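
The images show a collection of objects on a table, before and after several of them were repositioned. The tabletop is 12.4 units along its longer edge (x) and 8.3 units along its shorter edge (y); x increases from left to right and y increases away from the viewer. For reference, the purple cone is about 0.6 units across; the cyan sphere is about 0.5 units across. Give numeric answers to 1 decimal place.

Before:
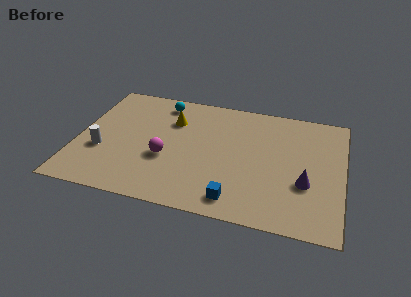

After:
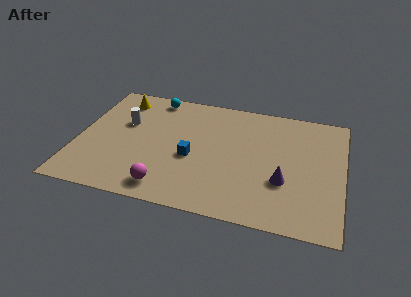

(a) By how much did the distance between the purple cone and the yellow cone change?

+1.9

The distance was about 7.0 in the first image and 8.9 in the second, so they moved 1.9 units further apart.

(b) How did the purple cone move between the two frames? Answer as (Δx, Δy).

(-1.0, -0.1)

The purple cone was at about (10.7, 3.0) and moved to about (9.7, 2.9).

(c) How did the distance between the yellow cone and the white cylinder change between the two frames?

-2.5

They were about 4.2 units apart before and 1.7 after — 2.5 units closer together.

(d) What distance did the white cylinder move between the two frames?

2.4

The white cylinder was near (1.2, 3.0) before and (2.1, 5.2) after, so it travelled √(0.9² + 2.2²) ≈ 2.4 units.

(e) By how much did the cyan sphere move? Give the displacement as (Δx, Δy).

(-0.4, 0.3)

From the two frames, the cyan sphere sits at roughly (3.7, 7.1) before and (3.3, 7.4) after.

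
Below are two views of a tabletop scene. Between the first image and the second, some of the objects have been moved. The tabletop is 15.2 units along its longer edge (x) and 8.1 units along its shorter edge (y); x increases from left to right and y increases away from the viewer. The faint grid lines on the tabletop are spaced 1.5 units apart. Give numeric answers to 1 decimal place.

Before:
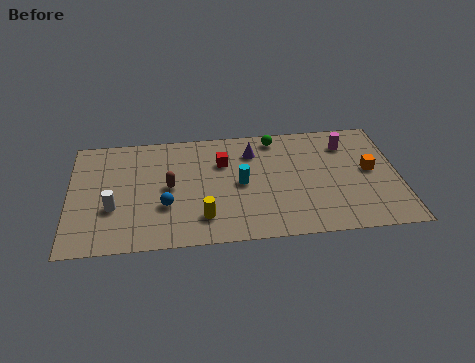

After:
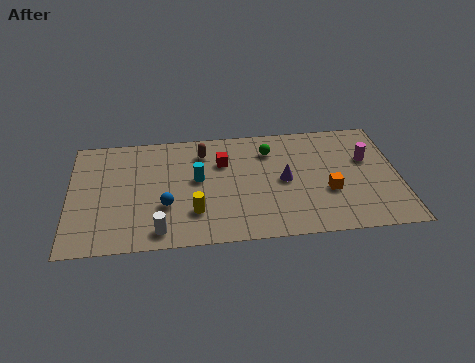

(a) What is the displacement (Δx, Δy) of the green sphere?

(-0.3, -0.9)

From the two frames, the green sphere sits at roughly (9.6, 7.1) before and (9.3, 6.2) after.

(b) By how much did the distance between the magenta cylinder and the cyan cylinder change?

+2.4

They were about 5.5 units apart before and 7.9 after — 2.4 units further apart.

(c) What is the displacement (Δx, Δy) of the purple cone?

(1.4, -2.2)

The purple cone started near (8.5, 6.2) and ended near (9.9, 4.0).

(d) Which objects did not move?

the red cube and the blue sphere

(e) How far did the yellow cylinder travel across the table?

0.6

The yellow cylinder moved from about (6.1, 1.8) to (5.7, 2.2), a distance of √(0.4² + 0.4²) ≈ 0.6.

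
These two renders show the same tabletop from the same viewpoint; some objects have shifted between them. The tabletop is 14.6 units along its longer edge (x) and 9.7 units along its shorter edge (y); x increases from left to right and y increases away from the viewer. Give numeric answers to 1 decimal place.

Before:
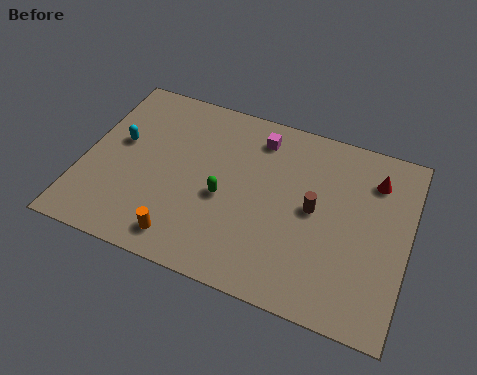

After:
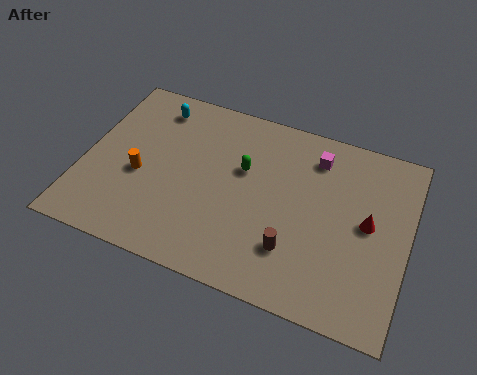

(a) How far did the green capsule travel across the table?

1.9

From (6.4, 4.2) to (7.1, 6.0), the green capsule covered √(0.7² + 1.8²) ≈ 1.9 units.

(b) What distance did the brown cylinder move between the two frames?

2.5

The brown cylinder moved from about (10.4, 5.0) to (9.7, 2.6), a distance of √(0.7² + 2.4²) ≈ 2.5.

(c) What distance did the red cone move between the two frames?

2.4

The red cone was near (12.9, 7.5) before and (12.8, 5.1) after, so it travelled √(0.1² + 2.4²) ≈ 2.4 units.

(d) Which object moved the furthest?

the orange cylinder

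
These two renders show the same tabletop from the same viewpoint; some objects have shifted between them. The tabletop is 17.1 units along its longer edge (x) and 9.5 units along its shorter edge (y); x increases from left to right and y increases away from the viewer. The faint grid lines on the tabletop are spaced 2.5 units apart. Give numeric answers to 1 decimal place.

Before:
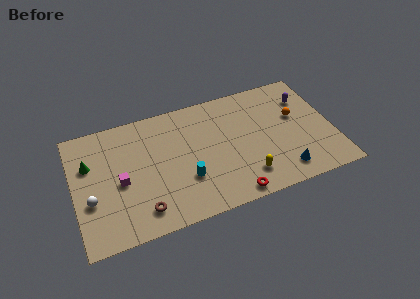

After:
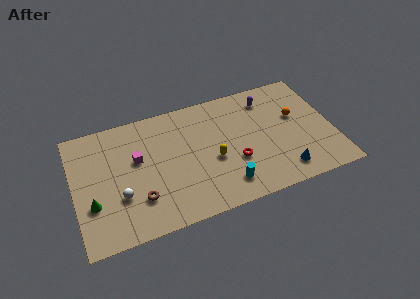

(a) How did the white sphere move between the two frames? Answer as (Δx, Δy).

(1.9, -0.3)

The white sphere started near (1.0, 3.5) and ended near (2.9, 3.2).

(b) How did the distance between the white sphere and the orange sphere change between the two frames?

-1.8

They were about 14.0 units apart before and 12.2 after — 1.8 units closer together.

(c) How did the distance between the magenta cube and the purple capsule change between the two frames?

-3.8

The distance was about 12.9 in the first image and 9.1 in the second, so they moved 3.8 units closer together.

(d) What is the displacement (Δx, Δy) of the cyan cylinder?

(2.5, -1.3)

From the two frames, the cyan cylinder sits at roughly (7.2, 3.1) before and (9.7, 1.8) after.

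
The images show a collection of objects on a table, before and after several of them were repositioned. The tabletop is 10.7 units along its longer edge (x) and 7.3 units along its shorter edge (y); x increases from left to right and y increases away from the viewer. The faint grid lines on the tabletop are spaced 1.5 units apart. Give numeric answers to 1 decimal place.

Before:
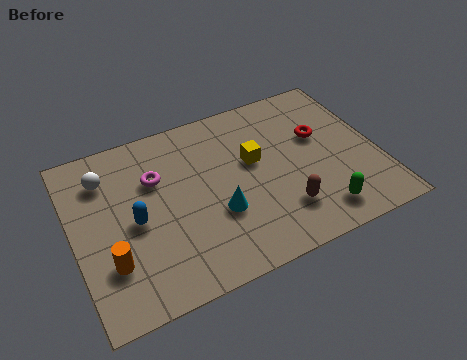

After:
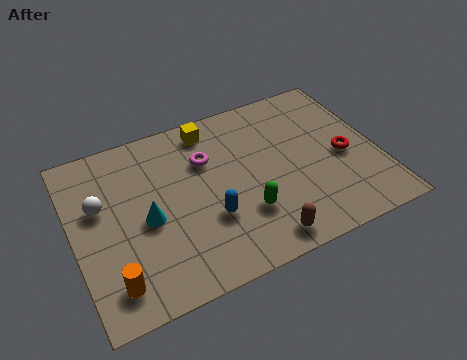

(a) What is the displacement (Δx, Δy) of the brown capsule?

(-0.9, -0.9)

From the two frames, the brown capsule sits at roughly (7.1, 1.8) before and (6.2, 0.9) after.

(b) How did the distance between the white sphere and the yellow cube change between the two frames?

-0.8

The distance was about 5.3 in the first image and 4.5 in the second, so they moved 0.8 units closer together.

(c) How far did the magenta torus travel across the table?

1.8

The magenta torus moved from about (3.0, 4.9) to (4.8, 5.0), a distance of √(1.8² + 0.1²) ≈ 1.8.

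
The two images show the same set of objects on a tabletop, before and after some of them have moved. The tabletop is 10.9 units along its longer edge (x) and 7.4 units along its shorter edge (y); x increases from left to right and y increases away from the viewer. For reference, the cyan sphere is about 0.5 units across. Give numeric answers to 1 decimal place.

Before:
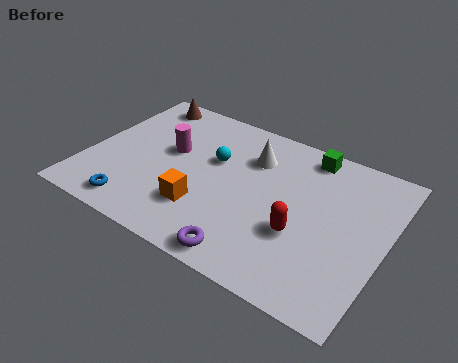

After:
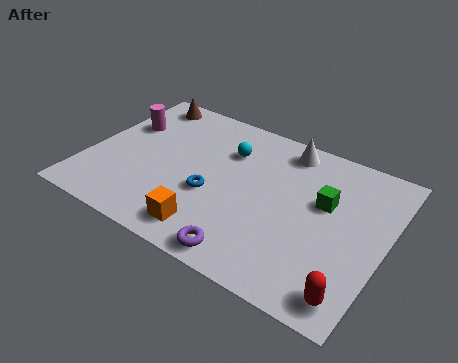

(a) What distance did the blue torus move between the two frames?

3.1

The blue torus was near (2.2, 1.0) before and (4.7, 2.9) after, so it travelled √(2.5² + 1.9²) ≈ 3.1 units.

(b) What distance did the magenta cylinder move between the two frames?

2.0

The magenta cylinder was near (2.9, 4.3) before and (1.0, 4.9) after, so it travelled √(1.9² + 0.6²) ≈ 2.0 units.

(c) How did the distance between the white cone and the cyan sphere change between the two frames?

+0.8

They were about 1.5 units apart before and 2.3 after — 0.8 units further apart.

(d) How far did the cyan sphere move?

0.8

The cyan sphere moved from about (4.5, 4.6) to (4.9, 5.3), a distance of √(0.4² + 0.7²) ≈ 0.8.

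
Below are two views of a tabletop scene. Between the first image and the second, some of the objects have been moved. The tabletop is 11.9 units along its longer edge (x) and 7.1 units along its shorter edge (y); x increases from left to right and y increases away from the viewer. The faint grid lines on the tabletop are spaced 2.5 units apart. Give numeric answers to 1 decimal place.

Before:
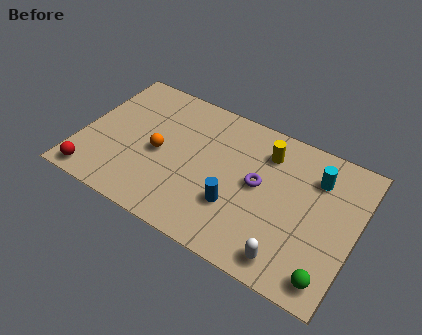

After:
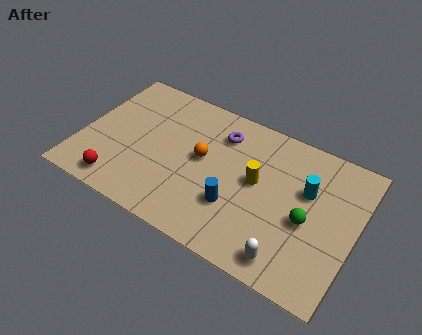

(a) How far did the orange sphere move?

1.9

The orange sphere was near (3.4, 3.3) before and (5.2, 3.9) after, so it travelled √(1.8² + 0.6²) ≈ 1.9 units.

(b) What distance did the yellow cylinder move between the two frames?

1.6

The yellow cylinder was near (7.8, 5.5) before and (7.6, 3.9) after, so it travelled √(0.2² + 1.6²) ≈ 1.6 units.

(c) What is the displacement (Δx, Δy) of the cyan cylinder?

(-0.3, -0.8)

From the two frames, the cyan cylinder sits at roughly (10.0, 5.3) before and (9.7, 4.5) after.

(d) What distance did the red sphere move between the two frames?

1.1

The red sphere moved from about (0.9, 0.8) to (2.0, 1.0), a distance of √(1.1² + 0.2²) ≈ 1.1.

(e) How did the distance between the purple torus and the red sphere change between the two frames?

-1.5

The distance was about 7.4 in the first image and 5.9 in the second, so they moved 1.5 units closer together.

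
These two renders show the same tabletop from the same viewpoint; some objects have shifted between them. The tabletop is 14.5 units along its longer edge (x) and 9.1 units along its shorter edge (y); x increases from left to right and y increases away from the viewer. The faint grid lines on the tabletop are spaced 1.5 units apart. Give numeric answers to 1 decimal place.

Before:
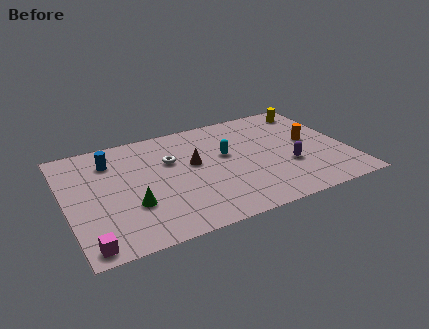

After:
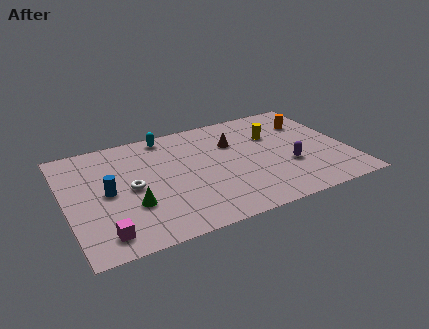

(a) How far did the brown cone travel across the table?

2.4

The brown cone moved from about (6.6, 5.2) to (8.8, 6.2), a distance of √(2.2² + 1.0²) ≈ 2.4.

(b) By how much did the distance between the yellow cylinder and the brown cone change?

-5.0

They were about 7.1 units apart before and 2.1 after — 5.0 units closer together.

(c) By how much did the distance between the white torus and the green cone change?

-2.3

They were about 3.7 units apart before and 1.4 after — 2.3 units closer together.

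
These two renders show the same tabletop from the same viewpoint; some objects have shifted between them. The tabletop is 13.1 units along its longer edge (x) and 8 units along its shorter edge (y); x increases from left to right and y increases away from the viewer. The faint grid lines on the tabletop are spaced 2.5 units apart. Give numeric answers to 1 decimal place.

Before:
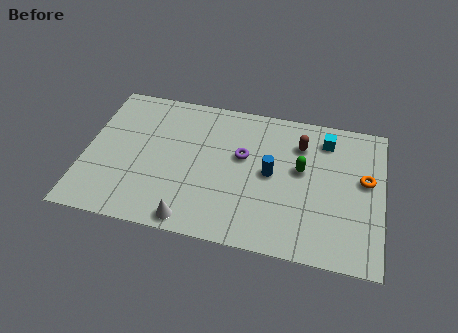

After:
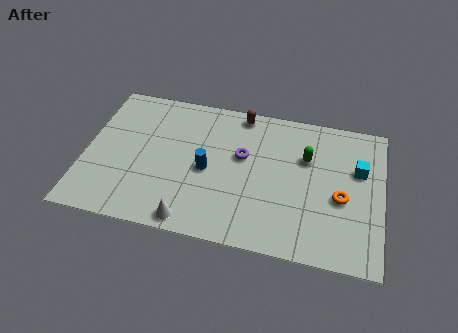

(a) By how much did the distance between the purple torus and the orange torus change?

-0.8

The distance was about 5.4 in the first image and 4.6 in the second, so they moved 0.8 units closer together.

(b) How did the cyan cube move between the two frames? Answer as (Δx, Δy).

(1.5, -1.4)

The cyan cube started near (10.5, 6.5) and ended near (12.0, 5.1).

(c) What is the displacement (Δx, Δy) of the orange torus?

(-1.0, -1.2)

The orange torus started near (12.3, 4.6) and ended near (11.3, 3.4).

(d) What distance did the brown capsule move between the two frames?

3.0

From (9.4, 6.0) to (6.7, 7.2), the brown capsule covered √(2.7² + 1.2²) ≈ 3.0 units.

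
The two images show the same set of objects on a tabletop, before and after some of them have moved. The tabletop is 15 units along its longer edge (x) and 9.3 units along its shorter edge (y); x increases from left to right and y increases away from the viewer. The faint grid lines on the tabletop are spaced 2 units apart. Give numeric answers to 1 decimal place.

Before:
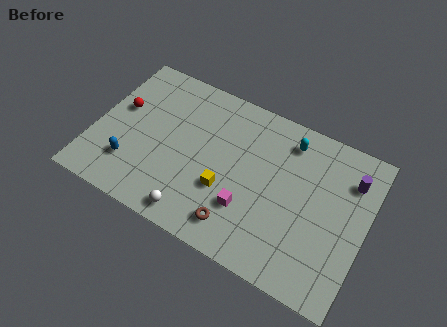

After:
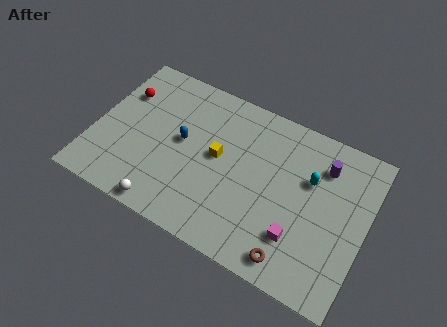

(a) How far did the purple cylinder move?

1.5

The purple cylinder moved from about (13.9, 7.0) to (12.4, 7.1), a distance of √(1.5² + 0.1²) ≈ 1.5.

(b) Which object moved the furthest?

the blue capsule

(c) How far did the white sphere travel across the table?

1.6

The white sphere moved from about (6.1, 1.1) to (4.5, 0.8), a distance of √(1.6² + 0.3²) ≈ 1.6.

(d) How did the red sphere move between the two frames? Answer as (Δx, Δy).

(0.0, 1.0)

The red sphere was at about (1.2, 5.5) and moved to about (1.2, 6.5).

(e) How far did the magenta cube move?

2.8

The magenta cube was near (8.8, 2.8) before and (11.6, 2.5) after, so it travelled √(2.8² + 0.3²) ≈ 2.8 units.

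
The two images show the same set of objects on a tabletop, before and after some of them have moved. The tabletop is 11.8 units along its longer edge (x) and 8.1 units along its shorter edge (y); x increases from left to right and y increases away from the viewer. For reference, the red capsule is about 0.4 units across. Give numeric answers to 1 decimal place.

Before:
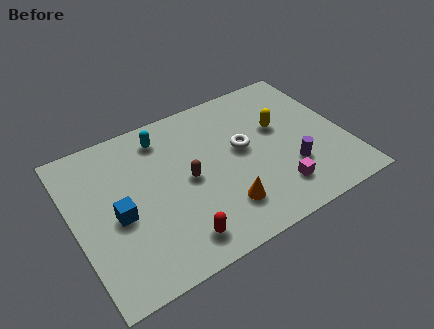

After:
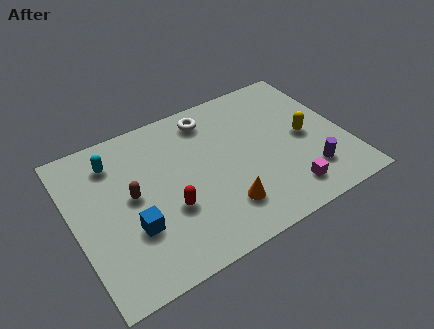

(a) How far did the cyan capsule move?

2.2

The cyan capsule was near (4.2, 6.7) before and (2.0, 6.4) after, so it travelled √(2.2² + 0.3²) ≈ 2.2 units.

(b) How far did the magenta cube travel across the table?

0.5

The magenta cube moved from about (8.4, 1.7) to (8.8, 1.4), a distance of √(0.4² + 0.3²) ≈ 0.5.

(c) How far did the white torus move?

2.5

The white torus moved from about (7.4, 4.5) to (6.3, 6.8), a distance of √(1.1² + 2.3²) ≈ 2.5.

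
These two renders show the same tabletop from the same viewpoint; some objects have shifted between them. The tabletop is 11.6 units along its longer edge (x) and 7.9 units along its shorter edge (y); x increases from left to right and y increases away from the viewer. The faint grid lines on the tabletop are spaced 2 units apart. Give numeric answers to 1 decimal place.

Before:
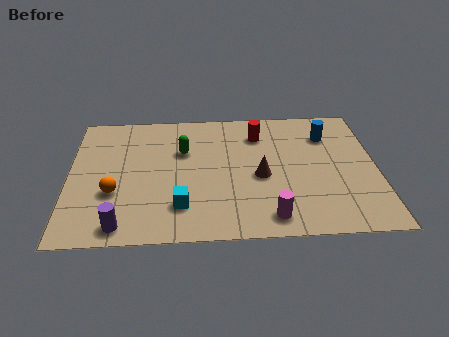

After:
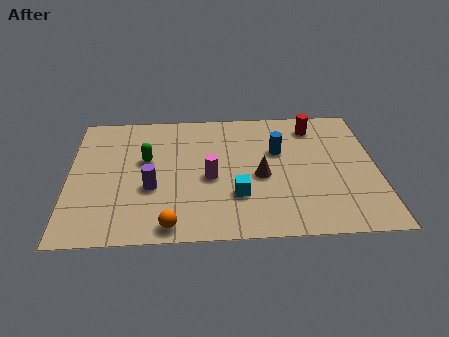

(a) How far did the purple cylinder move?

2.4

The purple cylinder was near (2.0, 0.9) before and (3.1, 3.0) after, so it travelled √(1.1² + 2.1²) ≈ 2.4 units.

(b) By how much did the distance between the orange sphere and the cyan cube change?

+0.3

The distance was about 2.7 in the first image and 3.0 in the second, so they moved 0.3 units further apart.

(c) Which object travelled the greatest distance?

the magenta cylinder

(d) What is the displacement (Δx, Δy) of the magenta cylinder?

(-2.2, 2.4)

The magenta cylinder was at about (7.5, 1.1) and moved to about (5.3, 3.5).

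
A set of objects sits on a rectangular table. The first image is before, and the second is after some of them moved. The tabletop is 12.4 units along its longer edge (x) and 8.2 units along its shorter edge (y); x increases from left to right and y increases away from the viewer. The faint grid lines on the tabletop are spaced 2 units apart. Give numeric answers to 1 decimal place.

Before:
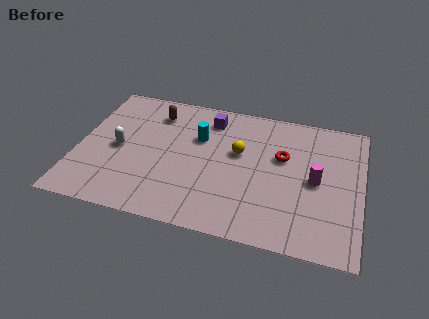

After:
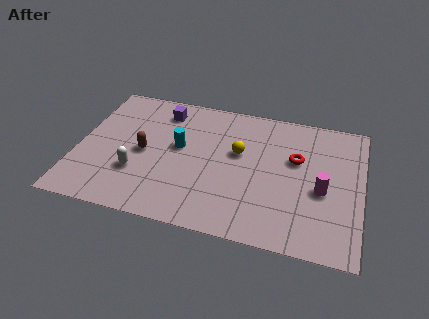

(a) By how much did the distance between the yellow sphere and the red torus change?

+0.6

They were about 1.9 units apart before and 2.5 after — 0.6 units further apart.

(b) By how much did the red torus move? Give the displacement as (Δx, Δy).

(0.6, 0.0)

The red torus was at about (8.9, 5.1) and moved to about (9.5, 5.1).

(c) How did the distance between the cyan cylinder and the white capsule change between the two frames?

-1.1

The distance was about 3.7 in the first image and 2.6 in the second, so they moved 1.1 units closer together.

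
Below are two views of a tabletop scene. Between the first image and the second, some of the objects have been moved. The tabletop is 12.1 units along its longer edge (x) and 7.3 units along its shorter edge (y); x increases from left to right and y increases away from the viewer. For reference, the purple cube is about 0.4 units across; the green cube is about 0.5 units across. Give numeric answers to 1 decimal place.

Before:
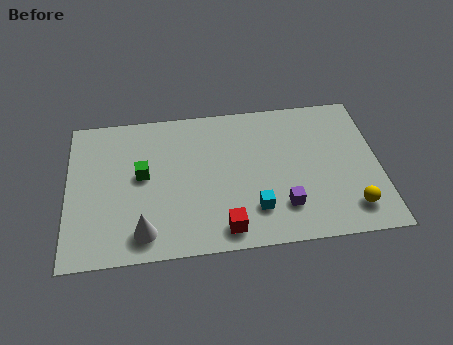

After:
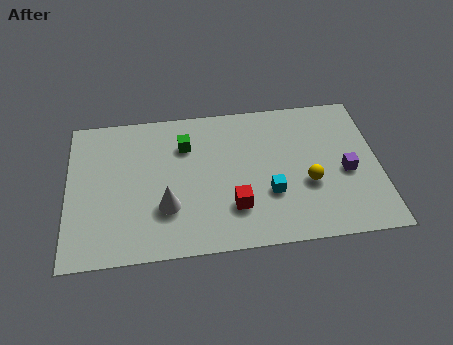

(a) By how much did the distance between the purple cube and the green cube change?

+0.7

Before: roughly 5.8 units apart; after: 6.5. That's 0.7 units further apart.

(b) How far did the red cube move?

1.1

The red cube moved from about (6.0, 1.0) to (6.4, 2.0), a distance of √(0.4² + 1.0²) ≈ 1.1.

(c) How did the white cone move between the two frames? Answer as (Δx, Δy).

(0.9, 1.1)

The white cone started near (2.9, 1.2) and ended near (3.8, 2.3).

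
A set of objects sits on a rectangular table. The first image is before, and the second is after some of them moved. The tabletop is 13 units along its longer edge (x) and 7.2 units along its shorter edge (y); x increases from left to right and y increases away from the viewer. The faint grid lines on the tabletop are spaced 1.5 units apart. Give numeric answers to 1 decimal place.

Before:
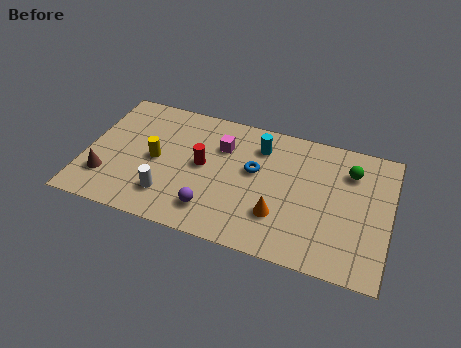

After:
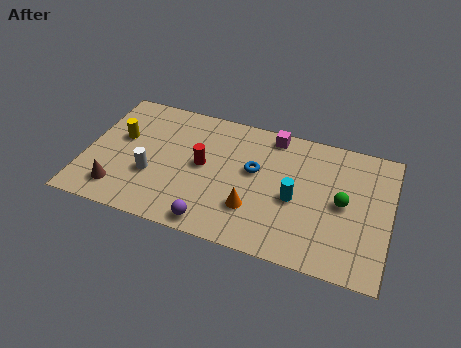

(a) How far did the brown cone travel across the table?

0.8

The brown cone was near (1.0, 1.9) before and (1.6, 1.4) after, so it travelled √(0.6² + 0.5²) ≈ 0.8 units.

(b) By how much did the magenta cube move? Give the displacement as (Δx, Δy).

(2.1, 1.3)

From the two frames, the magenta cube sits at roughly (5.7, 5.1) before and (7.8, 6.4) after.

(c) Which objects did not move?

the red cylinder and the blue torus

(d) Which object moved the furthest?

the cyan cylinder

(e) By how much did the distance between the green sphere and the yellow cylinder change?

+1.2

They were about 8.4 units apart before and 9.6 after — 1.2 units further apart.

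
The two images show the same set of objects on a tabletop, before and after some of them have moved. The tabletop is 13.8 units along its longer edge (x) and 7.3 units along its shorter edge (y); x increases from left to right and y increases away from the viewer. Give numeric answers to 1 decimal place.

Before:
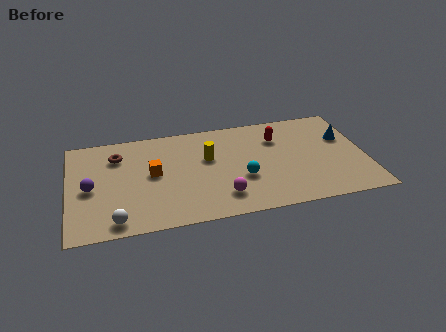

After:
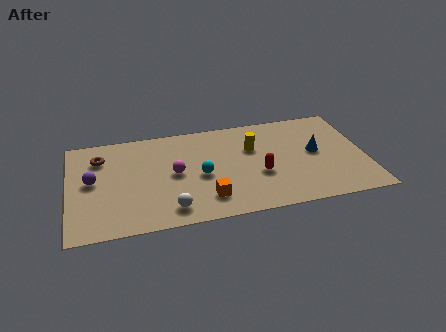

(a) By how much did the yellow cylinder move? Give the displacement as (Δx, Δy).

(2.1, 0.3)

The yellow cylinder was at about (6.5, 4.5) and moved to about (8.6, 4.8).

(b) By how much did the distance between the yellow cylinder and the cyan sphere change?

+0.6

Before: roughly 2.3 units apart; after: 2.9. That's 0.6 units further apart.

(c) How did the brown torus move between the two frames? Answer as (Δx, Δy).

(-0.8, 0.0)

The brown torus was at about (2.3, 5.5) and moved to about (1.5, 5.5).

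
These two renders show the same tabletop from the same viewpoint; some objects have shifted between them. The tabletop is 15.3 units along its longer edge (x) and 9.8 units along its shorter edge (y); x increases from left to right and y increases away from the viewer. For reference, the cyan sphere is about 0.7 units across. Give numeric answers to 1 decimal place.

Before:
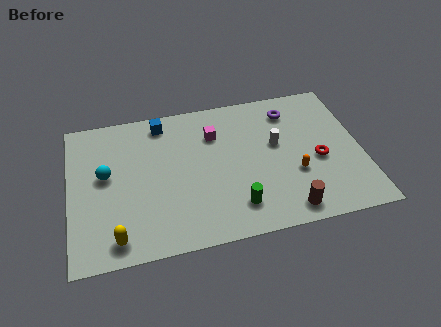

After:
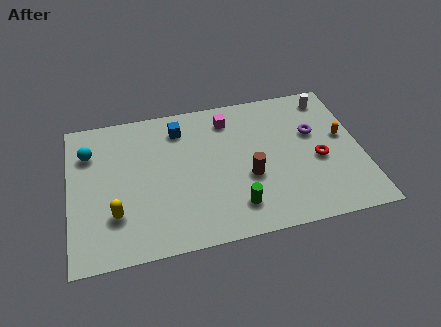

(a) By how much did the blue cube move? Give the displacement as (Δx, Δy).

(0.9, -0.6)

The blue cube started near (5.0, 8.5) and ended near (5.9, 7.9).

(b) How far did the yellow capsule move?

1.5

From (2.3, 1.3) to (2.3, 2.8), the yellow capsule covered √(0.0² + 1.5²) ≈ 1.5 units.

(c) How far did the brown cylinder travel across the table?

3.2

From (11.1, 1.2) to (9.3, 3.8), the brown cylinder covered √(1.8² + 2.6²) ≈ 3.2 units.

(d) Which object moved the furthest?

the white cylinder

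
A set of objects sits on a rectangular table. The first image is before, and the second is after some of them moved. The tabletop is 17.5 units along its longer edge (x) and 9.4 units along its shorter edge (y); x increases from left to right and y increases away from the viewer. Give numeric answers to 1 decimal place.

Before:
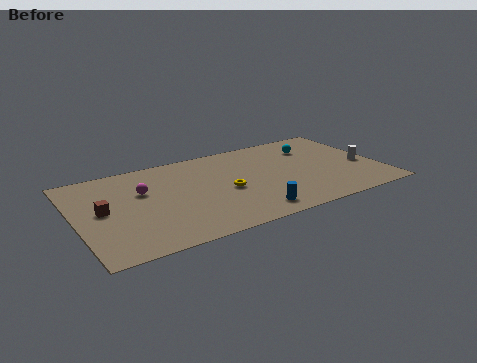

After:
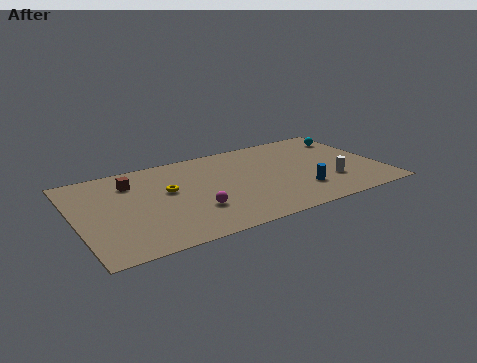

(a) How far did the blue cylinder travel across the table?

3.3

From (9.5, 1.4) to (12.6, 2.5), the blue cylinder covered √(3.1² + 1.1²) ≈ 3.3 units.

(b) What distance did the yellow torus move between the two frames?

3.5

The yellow torus moved from about (8.5, 4.2) to (5.3, 5.5), a distance of √(3.2² + 1.3²) ≈ 3.5.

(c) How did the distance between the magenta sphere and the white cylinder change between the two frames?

-5.0

Before: roughly 12.9 units apart; after: 7.9. That's 5.0 units closer together.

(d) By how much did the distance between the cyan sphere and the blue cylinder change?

-1.0

Before: roughly 7.2 units apart; after: 6.2. That's 1.0 units closer together.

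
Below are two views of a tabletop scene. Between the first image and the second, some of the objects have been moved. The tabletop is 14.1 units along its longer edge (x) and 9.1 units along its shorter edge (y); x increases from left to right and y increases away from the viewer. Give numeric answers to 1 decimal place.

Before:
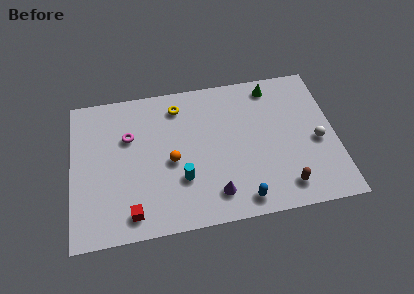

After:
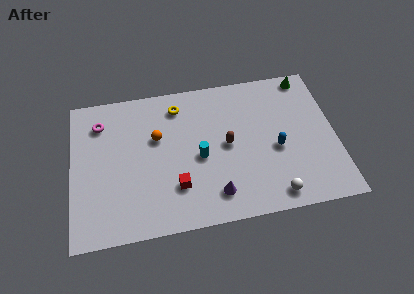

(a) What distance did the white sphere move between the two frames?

3.8

The white sphere moved from about (13.1, 4.0) to (10.6, 1.1), a distance of √(2.5² + 2.9²) ≈ 3.8.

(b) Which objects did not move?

the yellow torus and the purple cone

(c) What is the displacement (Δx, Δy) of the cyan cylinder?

(1.0, 1.2)

The cyan cylinder started near (5.8, 2.9) and ended near (6.8, 4.1).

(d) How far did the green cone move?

1.9

The green cone was near (10.9, 7.9) before and (12.8, 8.2) after, so it travelled √(1.9² + 0.3²) ≈ 1.9 units.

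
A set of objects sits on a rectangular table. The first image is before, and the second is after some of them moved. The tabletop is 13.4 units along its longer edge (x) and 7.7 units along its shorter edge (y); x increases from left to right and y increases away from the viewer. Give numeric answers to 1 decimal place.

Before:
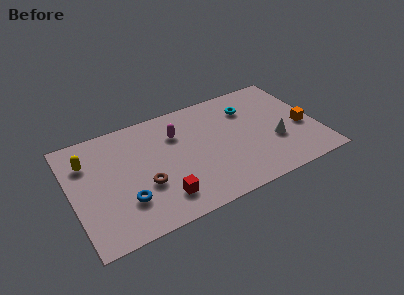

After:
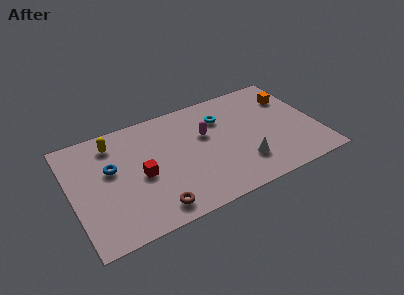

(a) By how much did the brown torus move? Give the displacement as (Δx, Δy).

(0.3, -1.7)

The brown torus started near (3.8, 2.8) and ended near (4.1, 1.1).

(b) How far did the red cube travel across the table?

2.1

The red cube moved from about (4.6, 1.6) to (3.7, 3.5), a distance of √(0.9² + 1.9²) ≈ 2.1.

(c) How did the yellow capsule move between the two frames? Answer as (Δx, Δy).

(1.5, 0.7)

The yellow capsule started near (1.0, 5.6) and ended near (2.5, 6.3).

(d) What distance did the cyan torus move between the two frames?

1.5

From (9.9, 5.7) to (8.4, 5.6), the cyan torus covered √(1.5² + 0.1²) ≈ 1.5 units.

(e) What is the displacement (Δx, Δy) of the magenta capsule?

(1.5, -0.7)

From the two frames, the magenta capsule sits at roughly (5.9, 5.5) before and (7.4, 4.8) after.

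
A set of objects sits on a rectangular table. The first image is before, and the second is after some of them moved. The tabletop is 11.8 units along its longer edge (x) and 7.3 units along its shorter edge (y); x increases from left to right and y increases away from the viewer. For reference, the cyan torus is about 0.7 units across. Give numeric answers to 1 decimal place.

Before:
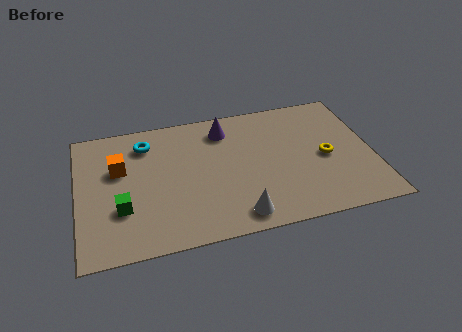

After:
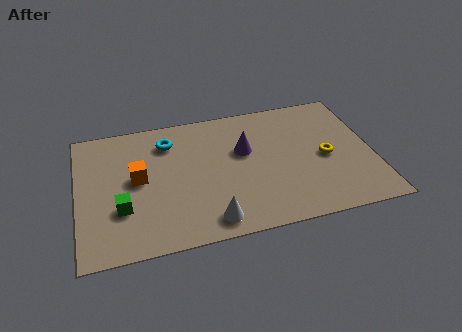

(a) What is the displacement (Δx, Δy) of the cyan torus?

(0.9, -0.1)

The cyan torus started near (2.8, 5.8) and ended near (3.7, 5.7).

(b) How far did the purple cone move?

1.6

The purple cone was near (6.0, 5.9) before and (6.7, 4.5) after, so it travelled √(0.7² + 1.4²) ≈ 1.6 units.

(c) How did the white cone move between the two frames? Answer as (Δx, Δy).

(-1.1, 0.0)

The white cone started near (6.2, 1.0) and ended near (5.1, 1.0).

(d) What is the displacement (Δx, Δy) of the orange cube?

(0.7, -0.7)

From the two frames, the orange cube sits at roughly (1.7, 4.6) before and (2.4, 3.9) after.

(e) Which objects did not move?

the green cube and the yellow torus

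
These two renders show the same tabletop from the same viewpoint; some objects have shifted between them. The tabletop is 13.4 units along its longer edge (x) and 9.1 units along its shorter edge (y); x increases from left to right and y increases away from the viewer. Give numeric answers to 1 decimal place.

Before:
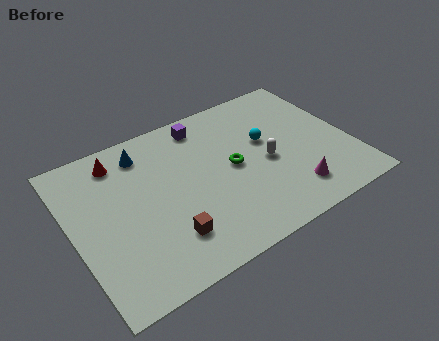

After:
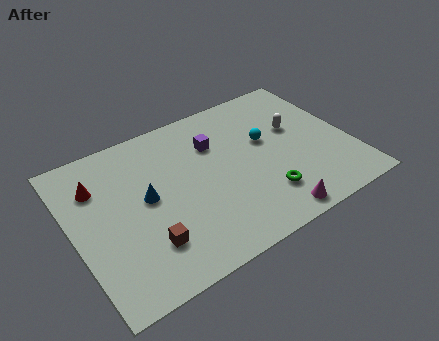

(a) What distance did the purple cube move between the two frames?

1.4

From (6.8, 7.8) to (7.1, 6.4), the purple cube covered √(0.3² + 1.4²) ≈ 1.4 units.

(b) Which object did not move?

the cyan sphere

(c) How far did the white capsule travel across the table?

2.2

From (9.3, 4.1) to (11.0, 5.5), the white capsule covered √(1.7² + 1.4²) ≈ 2.2 units.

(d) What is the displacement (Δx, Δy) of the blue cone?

(-0.3, -2.7)

The blue cone started near (3.8, 7.5) and ended near (3.5, 4.8).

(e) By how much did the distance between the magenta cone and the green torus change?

-2.4

The distance was about 3.7 in the first image and 1.3 in the second, so they moved 2.4 units closer together.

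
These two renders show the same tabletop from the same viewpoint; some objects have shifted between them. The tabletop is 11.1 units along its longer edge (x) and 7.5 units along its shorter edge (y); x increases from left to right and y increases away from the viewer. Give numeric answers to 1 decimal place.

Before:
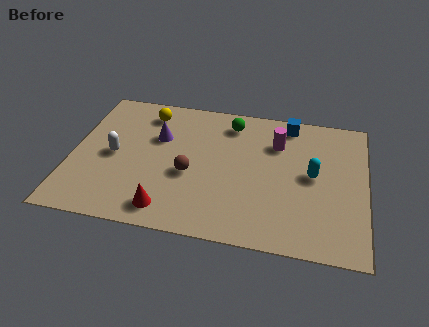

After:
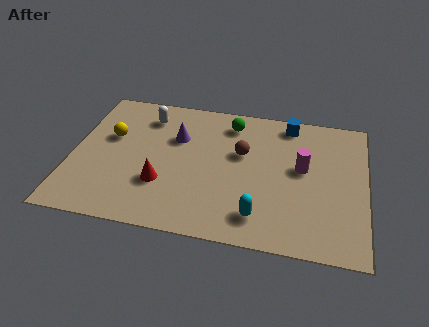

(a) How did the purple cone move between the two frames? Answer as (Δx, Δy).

(0.7, 0.1)

The purple cone was at about (3.2, 4.9) and moved to about (3.9, 5.0).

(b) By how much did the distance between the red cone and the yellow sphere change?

-2.2

They were about 5.2 units apart before and 3.0 after — 2.2 units closer together.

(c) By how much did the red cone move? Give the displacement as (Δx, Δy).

(-0.3, 1.3)

From the two frames, the red cone sits at roughly (3.8, 1.1) before and (3.5, 2.4) after.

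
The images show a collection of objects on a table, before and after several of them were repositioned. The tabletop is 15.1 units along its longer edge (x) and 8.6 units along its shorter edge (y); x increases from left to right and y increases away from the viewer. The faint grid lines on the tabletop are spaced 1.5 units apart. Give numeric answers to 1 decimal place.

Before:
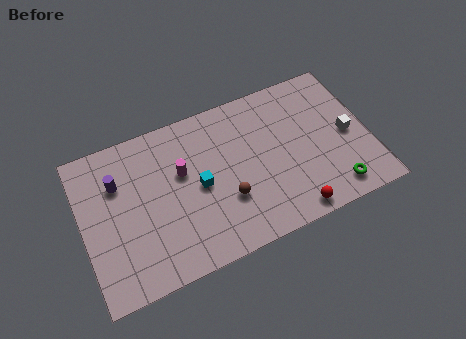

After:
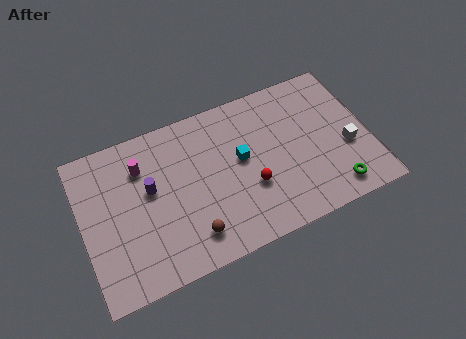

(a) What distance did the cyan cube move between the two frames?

2.4

From (6.1, 4.2) to (8.4, 4.8), the cyan cube covered √(2.3² + 0.6²) ≈ 2.4 units.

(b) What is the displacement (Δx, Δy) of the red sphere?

(-1.9, 2.2)

From the two frames, the red sphere sits at roughly (10.6, 0.9) before and (8.7, 3.1) after.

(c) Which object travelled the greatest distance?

the red sphere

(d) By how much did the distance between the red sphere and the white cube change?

+0.5

The distance was about 4.7 in the first image and 5.2 in the second, so they moved 0.5 units further apart.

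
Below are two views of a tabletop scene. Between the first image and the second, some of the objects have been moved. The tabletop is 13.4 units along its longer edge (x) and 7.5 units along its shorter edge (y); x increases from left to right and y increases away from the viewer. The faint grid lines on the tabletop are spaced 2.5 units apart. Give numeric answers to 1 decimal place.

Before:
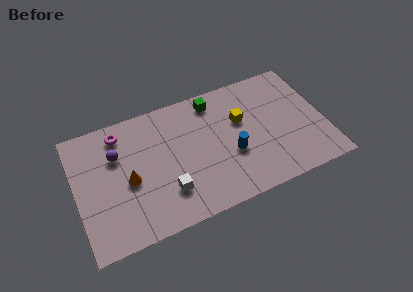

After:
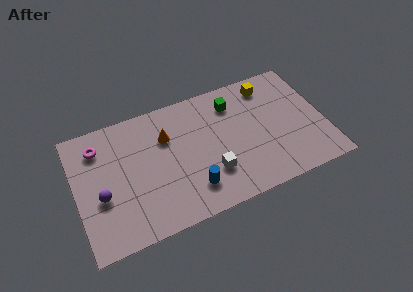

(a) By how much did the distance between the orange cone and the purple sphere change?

+2.5

The distance was about 1.8 in the first image and 4.3 in the second, so they moved 2.5 units further apart.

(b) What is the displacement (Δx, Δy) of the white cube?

(2.4, 0.2)

From the two frames, the white cube sits at roughly (4.7, 2.0) before and (7.1, 2.2) after.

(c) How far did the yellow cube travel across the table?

2.3

The yellow cube moved from about (9.0, 4.7) to (10.7, 6.3), a distance of √(1.7² + 1.6²) ≈ 2.3.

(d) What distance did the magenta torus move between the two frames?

1.3

The magenta torus moved from about (2.6, 6.3) to (1.4, 5.9), a distance of √(1.2² + 0.4²) ≈ 1.3.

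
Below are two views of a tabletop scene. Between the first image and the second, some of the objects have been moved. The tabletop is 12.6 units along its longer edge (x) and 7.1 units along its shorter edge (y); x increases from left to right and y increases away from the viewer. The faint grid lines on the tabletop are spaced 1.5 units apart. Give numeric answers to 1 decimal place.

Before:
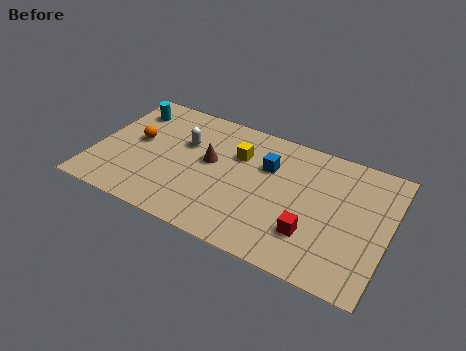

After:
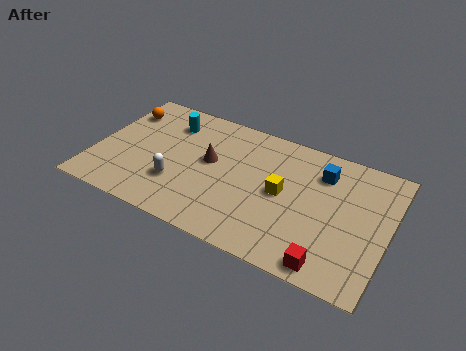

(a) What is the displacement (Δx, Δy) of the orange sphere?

(-0.9, 1.5)

The orange sphere was at about (1.7, 3.9) and moved to about (0.8, 5.4).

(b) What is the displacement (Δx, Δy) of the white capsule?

(0.0, -2.4)

The white capsule started near (3.7, 4.6) and ended near (3.7, 2.2).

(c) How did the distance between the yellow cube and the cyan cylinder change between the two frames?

+0.6

They were about 4.9 units apart before and 5.5 after — 0.6 units further apart.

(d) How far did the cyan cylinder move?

1.8

From (1.1, 5.6) to (2.9, 5.5), the cyan cylinder covered √(1.8² + 0.1²) ≈ 1.8 units.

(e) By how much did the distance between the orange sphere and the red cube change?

+2.6

Before: roughly 8.0 units apart; after: 10.6. That's 2.6 units further apart.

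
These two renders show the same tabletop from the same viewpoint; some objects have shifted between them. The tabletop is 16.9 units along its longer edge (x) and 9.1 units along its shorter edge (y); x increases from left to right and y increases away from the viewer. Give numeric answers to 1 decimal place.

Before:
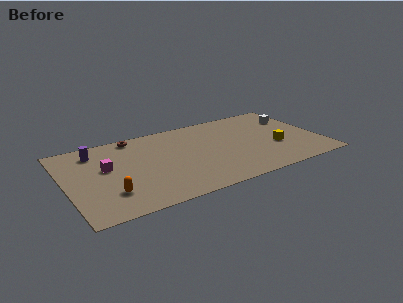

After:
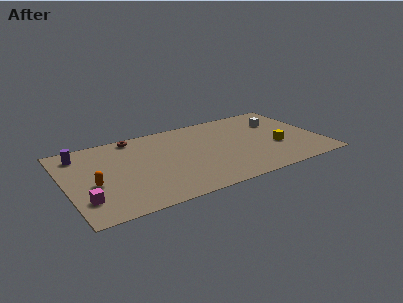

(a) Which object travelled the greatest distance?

the magenta cube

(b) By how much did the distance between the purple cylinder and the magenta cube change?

+3.0

They were about 2.2 units apart before and 5.2 after — 3.0 units further apart.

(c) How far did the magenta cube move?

3.4

The magenta cube moved from about (2.7, 5.3) to (1.0, 2.3), a distance of √(1.7² + 3.0²) ≈ 3.4.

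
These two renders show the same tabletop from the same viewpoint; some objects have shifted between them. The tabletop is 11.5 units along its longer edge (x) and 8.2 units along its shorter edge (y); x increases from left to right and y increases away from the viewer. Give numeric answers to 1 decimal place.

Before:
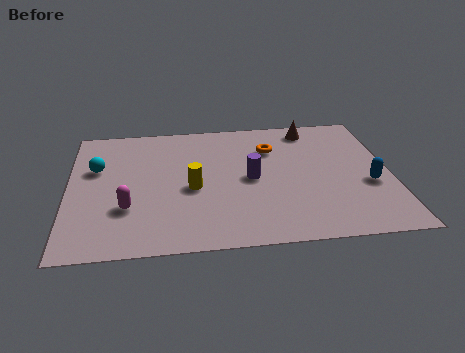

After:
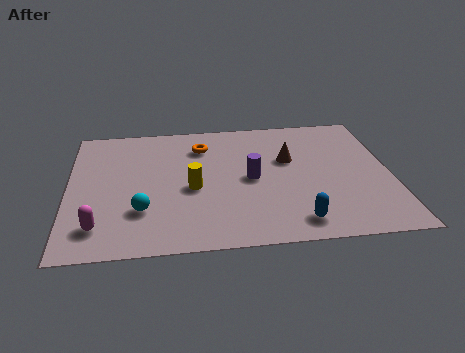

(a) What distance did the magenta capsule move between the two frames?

1.4

The magenta capsule was near (2.1, 2.6) before and (1.1, 1.6) after, so it travelled √(1.0² + 1.0²) ≈ 1.4 units.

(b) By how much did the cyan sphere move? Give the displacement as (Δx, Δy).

(1.6, -2.8)

The cyan sphere was at about (1.0, 5.2) and moved to about (2.6, 2.4).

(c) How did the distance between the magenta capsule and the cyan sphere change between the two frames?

-1.1

They were about 2.8 units apart before and 1.7 after — 1.1 units closer together.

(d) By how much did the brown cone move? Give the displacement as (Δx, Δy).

(-0.9, -2.0)

The brown cone started near (8.8, 7.1) and ended near (7.9, 5.1).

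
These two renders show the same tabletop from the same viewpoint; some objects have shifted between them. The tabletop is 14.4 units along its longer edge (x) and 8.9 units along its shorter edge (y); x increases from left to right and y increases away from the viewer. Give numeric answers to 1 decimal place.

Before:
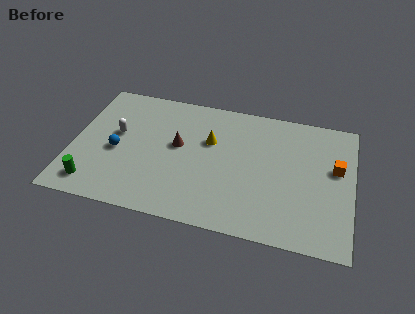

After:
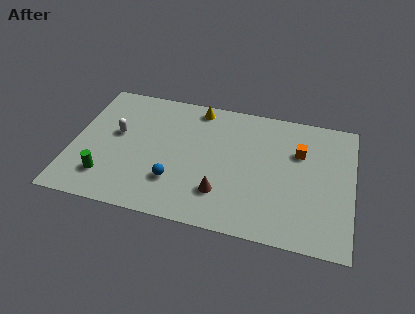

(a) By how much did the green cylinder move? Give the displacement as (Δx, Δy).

(0.6, 0.6)

From the two frames, the green cylinder sits at roughly (1.3, 1.4) before and (1.9, 2.0) after.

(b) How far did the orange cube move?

2.0

The orange cube was near (13.5, 5.3) before and (11.6, 6.0) after, so it travelled √(1.9² + 0.7²) ≈ 2.0 units.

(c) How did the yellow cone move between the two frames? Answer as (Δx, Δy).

(-0.8, 2.2)

The yellow cone started near (7.0, 5.7) and ended near (6.2, 7.9).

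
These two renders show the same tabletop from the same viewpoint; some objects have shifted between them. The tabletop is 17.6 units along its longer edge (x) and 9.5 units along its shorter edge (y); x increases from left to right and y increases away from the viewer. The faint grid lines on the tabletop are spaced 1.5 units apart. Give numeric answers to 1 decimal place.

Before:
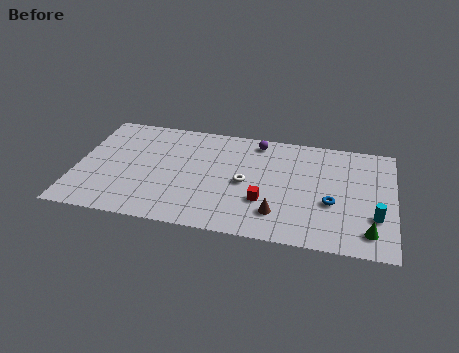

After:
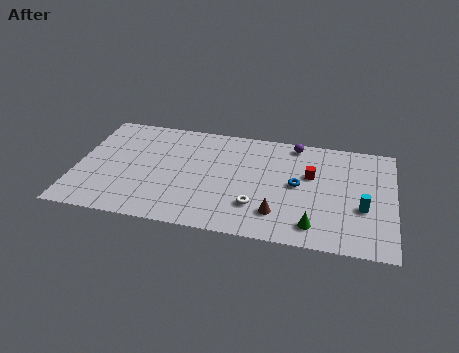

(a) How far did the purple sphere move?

2.1

From (9.9, 8.3) to (12.0, 8.5), the purple sphere covered √(2.1² + 0.2²) ≈ 2.1 units.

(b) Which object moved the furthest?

the red cube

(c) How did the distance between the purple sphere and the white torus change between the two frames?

+2.4

Before: roughly 3.8 units apart; after: 6.2. That's 2.4 units further apart.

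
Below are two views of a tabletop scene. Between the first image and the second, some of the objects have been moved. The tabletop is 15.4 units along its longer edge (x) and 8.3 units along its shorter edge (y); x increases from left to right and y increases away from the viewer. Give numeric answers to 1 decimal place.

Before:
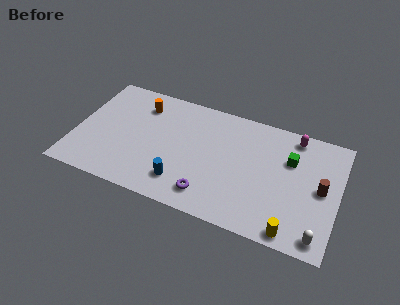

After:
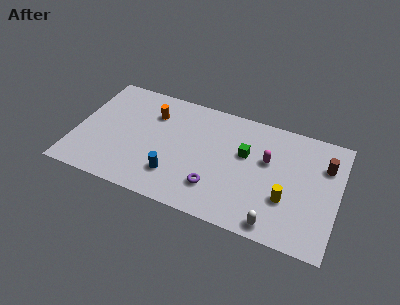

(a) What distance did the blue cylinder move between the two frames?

0.6

The blue cylinder moved from about (6.5, 1.8) to (6.0, 2.1), a distance of √(0.5² + 0.3²) ≈ 0.6.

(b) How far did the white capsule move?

2.5

From (14.5, 1.0) to (12.0, 0.9), the white capsule covered √(2.5² + 0.1²) ≈ 2.5 units.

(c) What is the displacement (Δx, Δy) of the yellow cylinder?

(-0.5, 2.0)

From the two frames, the yellow cylinder sits at roughly (13.0, 0.8) before and (12.5, 2.8) after.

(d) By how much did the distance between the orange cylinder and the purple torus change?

-1.0

They were about 6.7 units apart before and 5.7 after — 1.0 units closer together.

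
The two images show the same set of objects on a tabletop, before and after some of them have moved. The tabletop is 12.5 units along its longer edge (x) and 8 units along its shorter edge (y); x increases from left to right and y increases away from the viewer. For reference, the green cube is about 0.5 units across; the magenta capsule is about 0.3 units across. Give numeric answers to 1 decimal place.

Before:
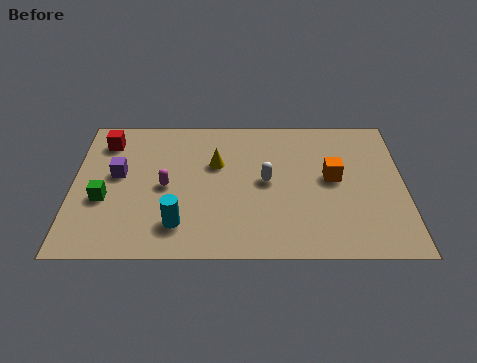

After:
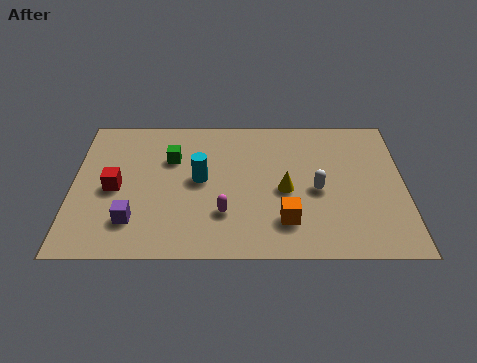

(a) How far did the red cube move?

2.7

The red cube was near (1.2, 6.4) before and (1.6, 3.7) after, so it travelled √(0.4² + 2.7²) ≈ 2.7 units.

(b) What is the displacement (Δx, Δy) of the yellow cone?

(2.6, -1.5)

The yellow cone was at about (5.4, 5.1) and moved to about (8.0, 3.6).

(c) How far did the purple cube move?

2.7

The purple cube moved from about (1.7, 4.5) to (2.3, 1.9), a distance of √(0.6² + 2.6²) ≈ 2.7.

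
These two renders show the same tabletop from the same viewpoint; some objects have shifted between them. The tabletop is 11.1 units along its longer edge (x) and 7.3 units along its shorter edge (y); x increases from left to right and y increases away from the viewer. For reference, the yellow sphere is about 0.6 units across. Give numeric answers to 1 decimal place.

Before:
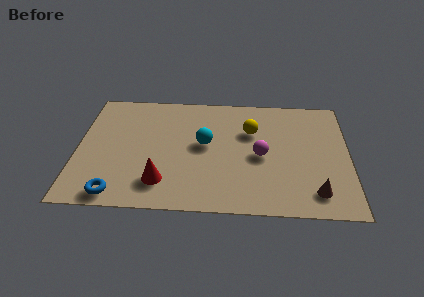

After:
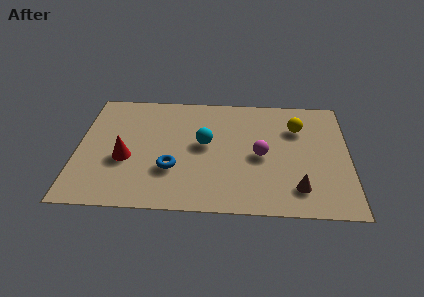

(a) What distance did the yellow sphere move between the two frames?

1.9

The yellow sphere was near (7.1, 4.9) before and (9.0, 5.2) after, so it travelled √(1.9² + 0.3²) ≈ 1.9 units.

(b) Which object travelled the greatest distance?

the blue torus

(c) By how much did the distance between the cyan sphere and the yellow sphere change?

+1.9

They were about 2.1 units apart before and 4.0 after — 1.9 units further apart.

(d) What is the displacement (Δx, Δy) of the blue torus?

(2.2, 1.6)

The blue torus started near (1.7, 0.8) and ended near (3.9, 2.4).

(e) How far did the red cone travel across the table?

2.0

From (3.5, 1.6) to (2.0, 2.9), the red cone covered √(1.5² + 1.3²) ≈ 2.0 units.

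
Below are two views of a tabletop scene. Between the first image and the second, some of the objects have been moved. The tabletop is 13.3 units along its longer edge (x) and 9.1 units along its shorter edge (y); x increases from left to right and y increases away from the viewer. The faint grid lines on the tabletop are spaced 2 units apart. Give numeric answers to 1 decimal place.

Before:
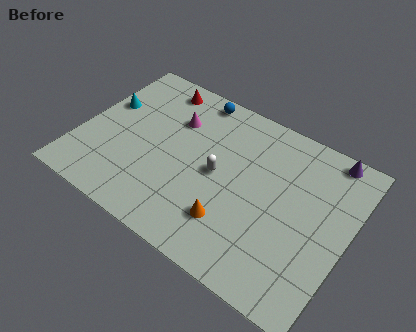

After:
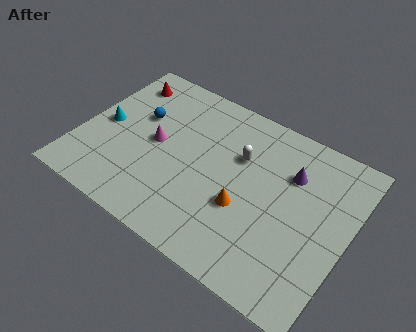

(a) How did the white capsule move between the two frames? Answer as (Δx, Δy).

(0.8, 1.5)

The white capsule started near (6.9, 4.5) and ended near (7.7, 6.0).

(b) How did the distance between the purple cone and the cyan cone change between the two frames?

-1.9

They were about 11.2 units apart before and 9.3 after — 1.9 units closer together.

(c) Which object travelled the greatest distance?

the blue sphere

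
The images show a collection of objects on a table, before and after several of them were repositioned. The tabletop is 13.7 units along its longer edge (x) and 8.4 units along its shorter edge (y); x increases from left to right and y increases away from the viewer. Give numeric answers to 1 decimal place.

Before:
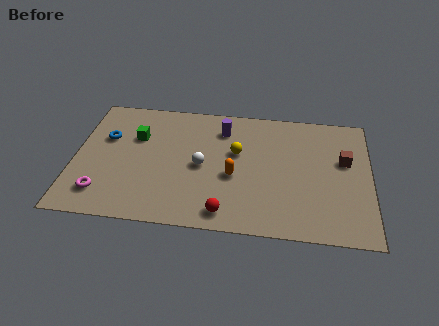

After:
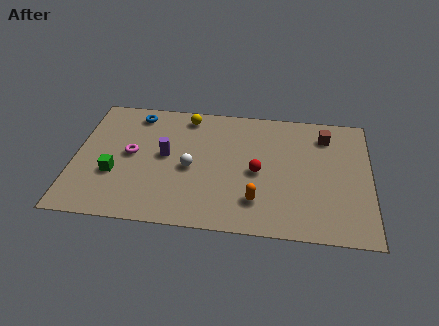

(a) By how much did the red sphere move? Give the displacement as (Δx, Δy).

(1.4, 2.8)

The red sphere was at about (7.1, 1.1) and moved to about (8.5, 3.9).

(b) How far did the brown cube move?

1.8

The brown cube was near (12.5, 5.1) before and (11.6, 6.7) after, so it travelled √(0.9² + 1.6²) ≈ 1.8 units.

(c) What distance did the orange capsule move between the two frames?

1.9

From (7.4, 3.5) to (8.5, 2.0), the orange capsule covered √(1.1² + 1.5²) ≈ 1.9 units.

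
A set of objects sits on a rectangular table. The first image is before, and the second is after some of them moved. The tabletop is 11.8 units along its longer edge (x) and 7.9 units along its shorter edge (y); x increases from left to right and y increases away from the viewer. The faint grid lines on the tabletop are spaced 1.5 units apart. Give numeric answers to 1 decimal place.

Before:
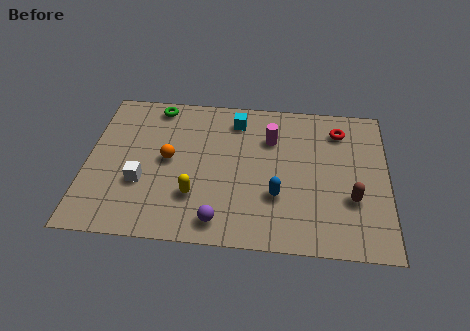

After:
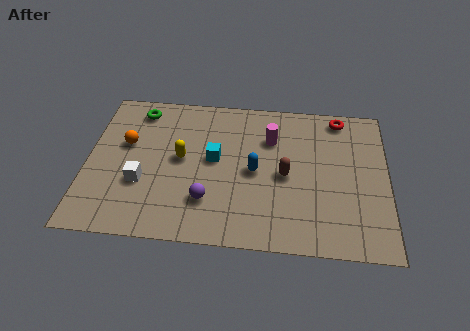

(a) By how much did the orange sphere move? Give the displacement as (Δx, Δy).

(-1.7, 0.7)

The orange sphere started near (3.2, 4.1) and ended near (1.5, 4.8).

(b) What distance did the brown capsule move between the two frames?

2.8

From (10.4, 2.7) to (7.8, 3.7), the brown capsule covered √(2.6² + 1.0²) ≈ 2.8 units.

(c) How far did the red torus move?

0.7

From (9.9, 6.3) to (9.9, 7.0), the red torus covered √(0.0² + 0.7²) ≈ 0.7 units.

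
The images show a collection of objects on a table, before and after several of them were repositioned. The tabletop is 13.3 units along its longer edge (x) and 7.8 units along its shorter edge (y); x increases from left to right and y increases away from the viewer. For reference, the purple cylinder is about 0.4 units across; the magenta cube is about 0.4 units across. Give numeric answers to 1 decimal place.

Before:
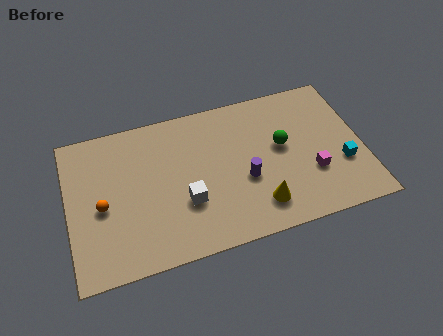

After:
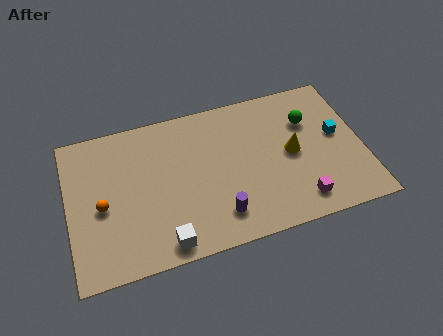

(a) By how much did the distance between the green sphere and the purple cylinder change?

+3.6

Before: roughly 2.2 units apart; after: 5.8. That's 3.6 units further apart.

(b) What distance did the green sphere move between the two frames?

1.6

The green sphere moved from about (9.7, 4.4) to (11.0, 5.4), a distance of √(1.3² + 1.0²) ≈ 1.6.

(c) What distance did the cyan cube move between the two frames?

1.6

From (12.3, 2.7) to (12.2, 4.3), the cyan cube covered √(0.1² + 1.6²) ≈ 1.6 units.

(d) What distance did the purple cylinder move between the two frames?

2.0

The purple cylinder moved from about (7.9, 3.1) to (6.6, 1.6), a distance of √(1.3² + 1.5²) ≈ 2.0.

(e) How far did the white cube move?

2.1

The white cube was near (5.2, 2.7) before and (4.1, 0.9) after, so it travelled √(1.1² + 1.8²) ≈ 2.1 units.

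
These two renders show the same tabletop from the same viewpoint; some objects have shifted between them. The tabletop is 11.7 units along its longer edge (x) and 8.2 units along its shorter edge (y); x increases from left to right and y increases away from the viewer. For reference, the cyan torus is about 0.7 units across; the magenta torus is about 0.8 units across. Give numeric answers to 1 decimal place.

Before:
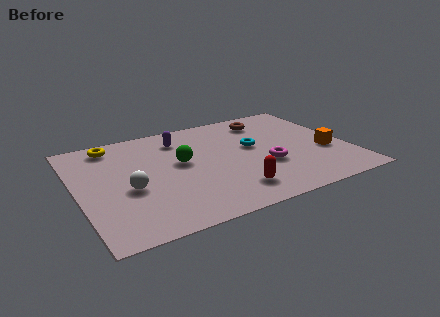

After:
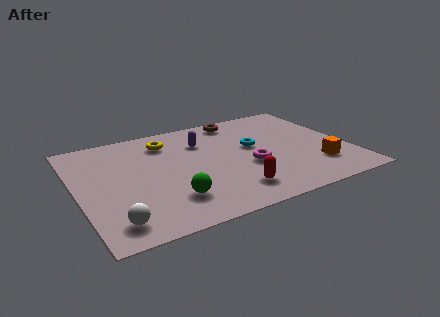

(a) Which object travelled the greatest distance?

the green sphere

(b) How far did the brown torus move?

1.3

The brown torus was near (8.6, 6.7) before and (7.4, 7.2) after, so it travelled √(1.2² + 0.5²) ≈ 1.3 units.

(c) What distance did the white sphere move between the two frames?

2.3

The white sphere moved from about (2.1, 3.4) to (1.2, 1.3), a distance of √(0.9² + 2.1²) ≈ 2.3.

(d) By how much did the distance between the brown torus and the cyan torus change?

+0.3

They were about 2.2 units apart before and 2.5 after — 0.3 units further apart.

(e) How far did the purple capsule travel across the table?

1.1

From (4.7, 6.5) to (5.6, 5.9), the purple capsule covered √(0.9² + 0.6²) ≈ 1.1 units.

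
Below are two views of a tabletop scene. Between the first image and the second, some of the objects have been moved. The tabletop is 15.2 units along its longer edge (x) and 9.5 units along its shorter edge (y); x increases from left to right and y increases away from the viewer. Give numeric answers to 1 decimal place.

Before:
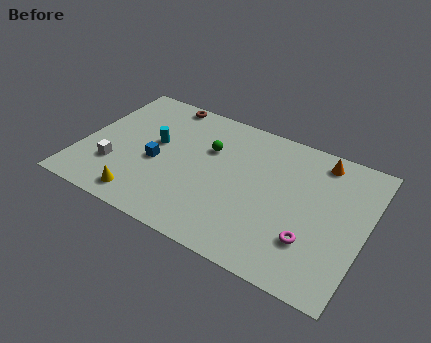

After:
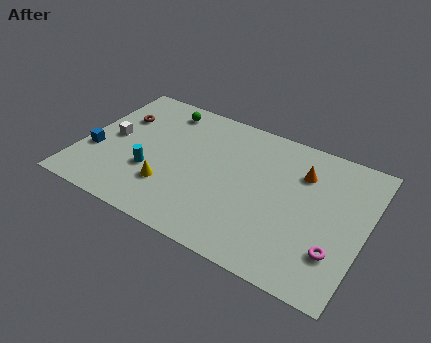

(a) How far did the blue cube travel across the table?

3.4

The blue cube was near (4.1, 4.1) before and (0.8, 3.4) after, so it travelled √(3.3² + 0.7²) ≈ 3.4 units.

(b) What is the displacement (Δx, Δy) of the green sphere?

(-2.8, 1.8)

The green sphere started near (6.6, 6.3) and ended near (3.8, 8.1).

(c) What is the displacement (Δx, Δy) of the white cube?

(-0.5, 2.0)

The white cube started near (2.0, 2.8) and ended near (1.5, 4.8).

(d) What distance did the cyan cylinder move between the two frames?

2.1

The cyan cylinder was near (3.8, 5.4) before and (3.9, 3.3) after, so it travelled √(0.1² + 2.1²) ≈ 2.1 units.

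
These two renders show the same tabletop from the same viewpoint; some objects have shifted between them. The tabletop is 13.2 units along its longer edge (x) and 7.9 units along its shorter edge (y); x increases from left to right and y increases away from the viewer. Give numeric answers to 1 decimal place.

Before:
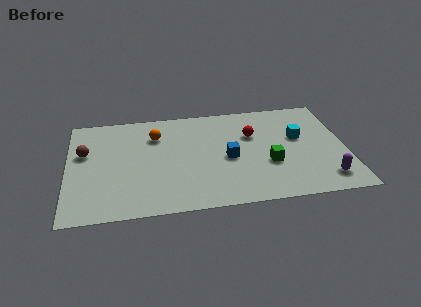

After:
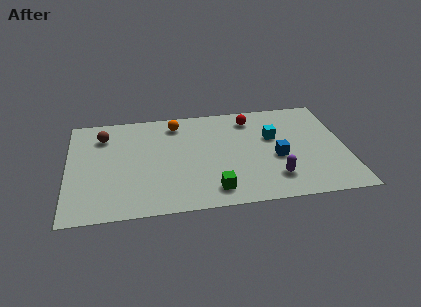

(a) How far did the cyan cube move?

1.2

The cyan cube was near (11.0, 4.7) before and (9.8, 4.9) after, so it travelled √(1.2² + 0.2²) ≈ 1.2 units.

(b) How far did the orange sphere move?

1.3

The orange sphere moved from about (4.2, 5.8) to (5.2, 6.6), a distance of √(1.0² + 0.8²) ≈ 1.3.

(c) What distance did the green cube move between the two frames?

3.1

From (9.5, 2.9) to (6.8, 1.3), the green cube covered √(2.7² + 1.6²) ≈ 3.1 units.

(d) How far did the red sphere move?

1.3

The red sphere moved from about (8.8, 5.2) to (8.8, 6.5), a distance of √(0.0² + 1.3²) ≈ 1.3.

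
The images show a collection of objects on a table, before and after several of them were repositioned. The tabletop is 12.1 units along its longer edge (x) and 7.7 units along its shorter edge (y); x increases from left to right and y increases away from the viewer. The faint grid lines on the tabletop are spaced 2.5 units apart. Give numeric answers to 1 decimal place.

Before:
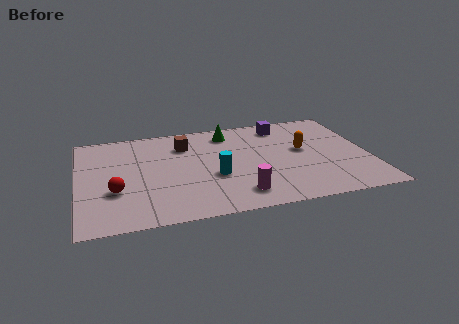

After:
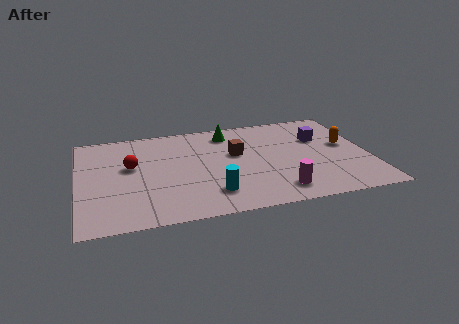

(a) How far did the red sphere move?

1.9

From (1.5, 2.7) to (2.2, 4.5), the red sphere covered √(0.7² + 1.8²) ≈ 1.9 units.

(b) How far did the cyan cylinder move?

1.3

From (5.6, 3.0) to (5.4, 1.7), the cyan cylinder covered √(0.2² + 1.3²) ≈ 1.3 units.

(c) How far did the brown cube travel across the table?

2.4

The brown cube moved from about (4.5, 5.8) to (6.6, 4.6), a distance of √(2.1² + 1.2²) ≈ 2.4.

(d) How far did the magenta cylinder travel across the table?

1.6

The magenta cylinder moved from about (6.5, 1.4) to (8.1, 1.3), a distance of √(1.6² + 0.1²) ≈ 1.6.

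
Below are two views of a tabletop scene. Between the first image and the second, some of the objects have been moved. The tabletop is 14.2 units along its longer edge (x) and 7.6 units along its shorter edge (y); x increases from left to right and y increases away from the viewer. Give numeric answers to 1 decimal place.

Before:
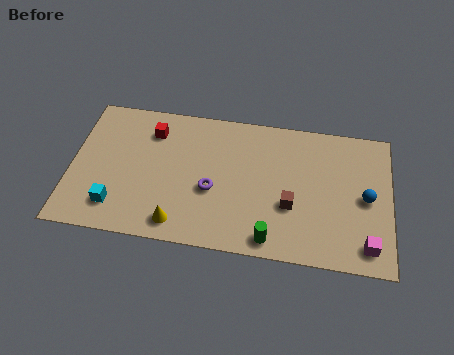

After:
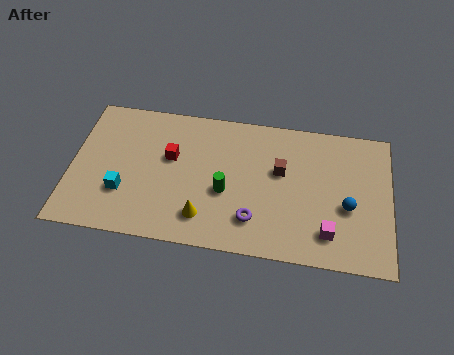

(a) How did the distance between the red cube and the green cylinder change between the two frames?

-4.5

The distance was about 7.4 in the first image and 2.9 in the second, so they moved 4.5 units closer together.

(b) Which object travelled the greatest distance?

the green cylinder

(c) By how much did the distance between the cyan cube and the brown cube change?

-0.6

Before: roughly 7.8 units apart; after: 7.2. That's 0.6 units closer together.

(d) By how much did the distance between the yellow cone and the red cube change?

-1.6

Before: roughly 5.0 units apart; after: 3.4. That's 1.6 units closer together.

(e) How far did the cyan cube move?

0.9

From (2.1, 1.6) to (2.4, 2.4), the cyan cube covered √(0.3² + 0.8²) ≈ 0.9 units.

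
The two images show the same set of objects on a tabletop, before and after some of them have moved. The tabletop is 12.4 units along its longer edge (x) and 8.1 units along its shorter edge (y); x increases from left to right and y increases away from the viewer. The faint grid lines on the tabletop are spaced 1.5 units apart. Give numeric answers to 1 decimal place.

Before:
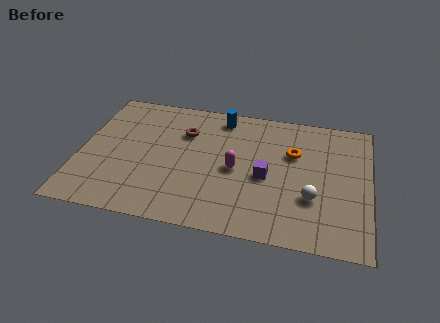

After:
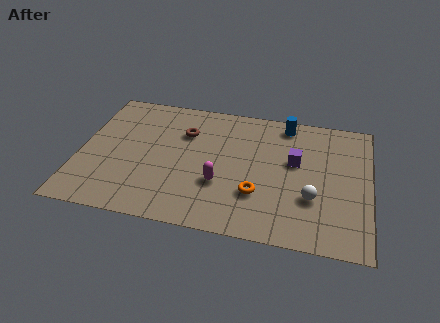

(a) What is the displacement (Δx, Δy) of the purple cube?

(1.2, 1.2)

From the two frames, the purple cube sits at roughly (8.0, 3.6) before and (9.2, 4.8) after.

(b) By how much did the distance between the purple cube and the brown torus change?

+0.7

The distance was about 4.2 in the first image and 4.9 in the second, so they moved 0.7 units further apart.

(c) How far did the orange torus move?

3.1

From (9.1, 5.3) to (7.7, 2.5), the orange torus covered √(1.4² + 2.8²) ≈ 3.1 units.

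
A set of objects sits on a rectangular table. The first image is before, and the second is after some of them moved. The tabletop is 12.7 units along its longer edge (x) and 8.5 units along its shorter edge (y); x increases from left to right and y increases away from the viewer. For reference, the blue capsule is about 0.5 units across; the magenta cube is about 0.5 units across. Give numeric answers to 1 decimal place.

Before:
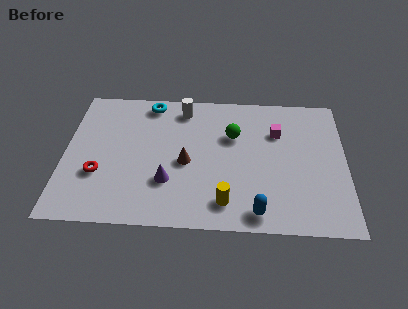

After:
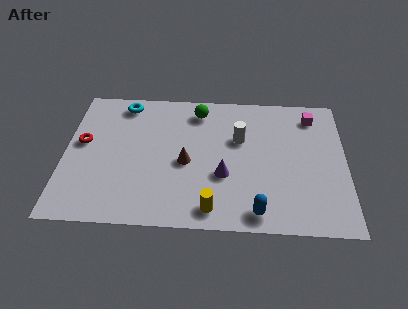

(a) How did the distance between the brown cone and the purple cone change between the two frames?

+0.4

The distance was about 1.4 in the first image and 1.8 in the second, so they moved 0.4 units further apart.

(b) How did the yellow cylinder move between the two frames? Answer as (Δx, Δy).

(-0.6, -0.4)

From the two frames, the yellow cylinder sits at roughly (7.3, 1.5) before and (6.7, 1.1) after.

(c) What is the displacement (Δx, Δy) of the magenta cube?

(1.6, 1.1)

The magenta cube was at about (9.6, 5.9) and moved to about (11.2, 7.0).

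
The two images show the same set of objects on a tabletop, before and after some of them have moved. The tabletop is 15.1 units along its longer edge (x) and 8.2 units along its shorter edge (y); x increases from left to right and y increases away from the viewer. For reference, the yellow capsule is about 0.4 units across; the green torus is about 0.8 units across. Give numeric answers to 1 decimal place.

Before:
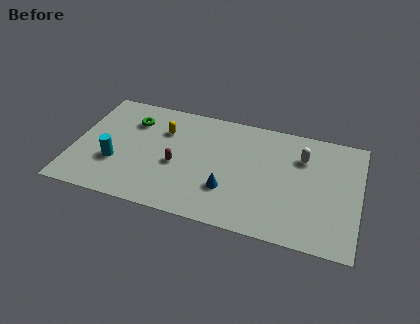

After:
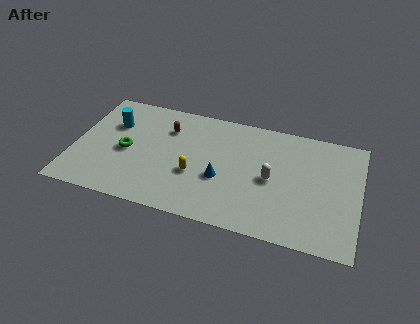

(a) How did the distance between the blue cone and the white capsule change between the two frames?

-2.3

They were about 5.0 units apart before and 2.7 after — 2.3 units closer together.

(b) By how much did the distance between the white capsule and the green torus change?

-1.4

They were about 9.1 units apart before and 7.7 after — 1.4 units closer together.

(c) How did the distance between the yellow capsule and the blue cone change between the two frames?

-3.6

The distance was about 5.0 in the first image and 1.4 in the second, so they moved 3.6 units closer together.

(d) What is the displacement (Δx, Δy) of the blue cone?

(-0.4, 0.7)

The blue cone was at about (8.3, 2.5) and moved to about (7.9, 3.2).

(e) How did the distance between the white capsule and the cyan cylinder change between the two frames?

-1.4

They were about 10.2 units apart before and 8.8 after — 1.4 units closer together.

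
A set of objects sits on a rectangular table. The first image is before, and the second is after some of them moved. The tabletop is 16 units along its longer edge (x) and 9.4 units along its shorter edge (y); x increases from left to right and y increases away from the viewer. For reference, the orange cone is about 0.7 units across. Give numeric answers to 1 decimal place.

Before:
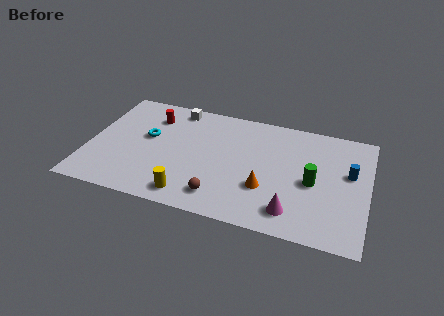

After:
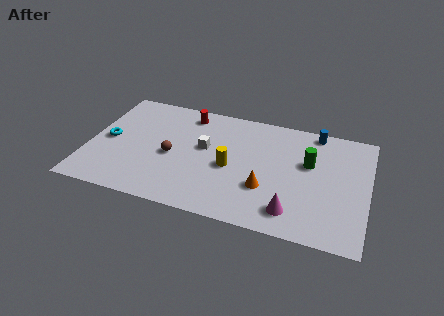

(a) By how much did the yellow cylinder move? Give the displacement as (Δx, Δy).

(2.1, 2.9)

From the two frames, the yellow cylinder sits at roughly (6.1, 1.3) before and (8.2, 4.2) after.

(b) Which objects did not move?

the magenta cone and the orange cone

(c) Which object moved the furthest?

the brown sphere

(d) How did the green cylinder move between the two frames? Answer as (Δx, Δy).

(-0.3, 1.5)

From the two frames, the green cylinder sits at roughly (12.9, 4.3) before and (12.6, 5.8) after.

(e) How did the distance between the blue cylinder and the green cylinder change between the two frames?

+0.3

The distance was about 2.4 in the first image and 2.7 in the second, so they moved 0.3 units further apart.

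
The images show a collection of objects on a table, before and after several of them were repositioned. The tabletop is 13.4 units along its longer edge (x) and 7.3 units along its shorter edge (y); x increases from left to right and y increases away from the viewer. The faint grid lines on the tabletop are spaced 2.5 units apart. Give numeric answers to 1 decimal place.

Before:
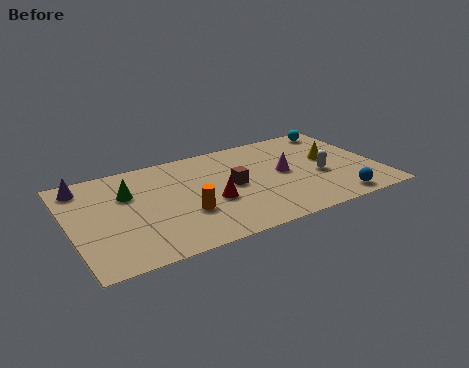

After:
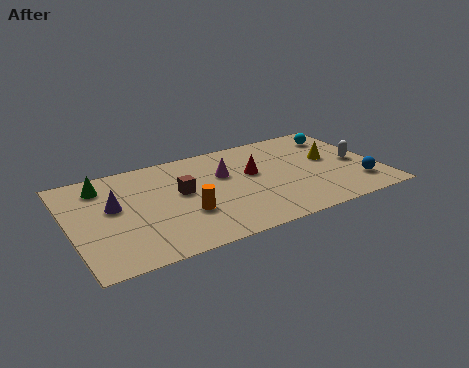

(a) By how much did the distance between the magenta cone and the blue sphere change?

+2.8

Before: roughly 3.5 units apart; after: 6.3. That's 2.8 units further apart.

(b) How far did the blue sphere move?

1.4

From (11.2, 0.9) to (12.3, 1.7), the blue sphere covered √(1.1² + 0.8²) ≈ 1.4 units.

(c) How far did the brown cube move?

2.2

From (7.0, 3.7) to (4.8, 4.1), the brown cube covered √(2.2² + 0.4²) ≈ 2.2 units.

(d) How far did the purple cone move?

2.3

The purple cone was near (0.8, 6.2) before and (1.9, 4.2) after, so it travelled √(1.1² + 2.0²) ≈ 2.3 units.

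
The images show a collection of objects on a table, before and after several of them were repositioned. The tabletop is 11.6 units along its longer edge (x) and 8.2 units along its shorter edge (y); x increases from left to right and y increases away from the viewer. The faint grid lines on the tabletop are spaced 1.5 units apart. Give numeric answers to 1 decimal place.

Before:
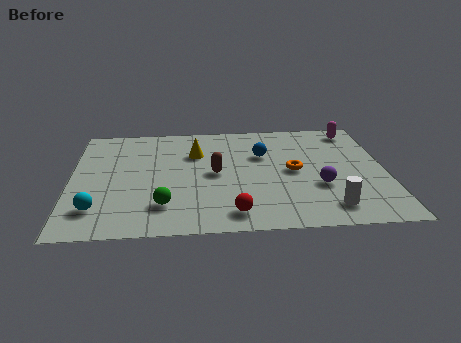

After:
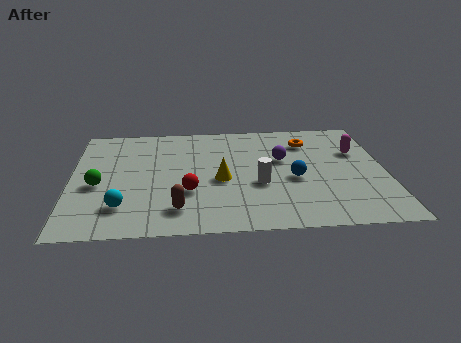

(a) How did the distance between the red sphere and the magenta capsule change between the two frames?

-0.7

The distance was about 7.5 in the first image and 6.8 in the second, so they moved 0.7 units closer together.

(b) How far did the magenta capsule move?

1.7

From (10.6, 7.1) to (10.6, 5.4), the magenta capsule covered √(0.0² + 1.7²) ≈ 1.7 units.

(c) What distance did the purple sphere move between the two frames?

2.5

The purple sphere moved from about (9.1, 2.9) to (7.8, 5.0), a distance of √(1.3² + 2.1²) ≈ 2.5.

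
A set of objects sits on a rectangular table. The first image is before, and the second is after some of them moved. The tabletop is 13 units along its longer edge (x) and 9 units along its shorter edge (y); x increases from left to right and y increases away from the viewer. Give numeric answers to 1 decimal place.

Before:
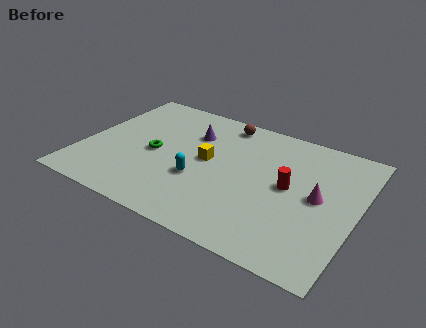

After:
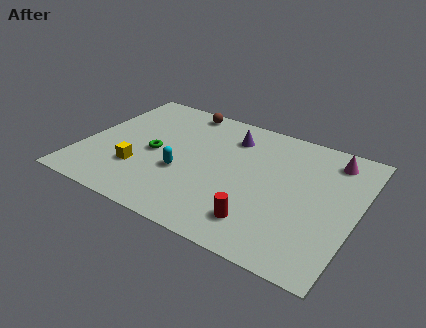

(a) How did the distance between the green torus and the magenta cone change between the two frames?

+0.9

They were about 7.8 units apart before and 8.7 after — 0.9 units further apart.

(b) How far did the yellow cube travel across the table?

3.7

The yellow cube moved from about (5.9, 4.8) to (2.9, 2.7), a distance of √(3.0² + 2.1²) ≈ 3.7.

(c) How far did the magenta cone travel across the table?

2.9

The magenta cone was near (11.2, 4.6) before and (11.5, 7.5) after, so it travelled √(0.3² + 2.9²) ≈ 2.9 units.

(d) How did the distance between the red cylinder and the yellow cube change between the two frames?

+2.2

Before: roughly 3.9 units apart; after: 6.1. That's 2.2 units further apart.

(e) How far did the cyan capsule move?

0.8

The cyan capsule was near (5.7, 3.3) before and (4.9, 3.4) after, so it travelled √(0.8² + 0.1²) ≈ 0.8 units.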